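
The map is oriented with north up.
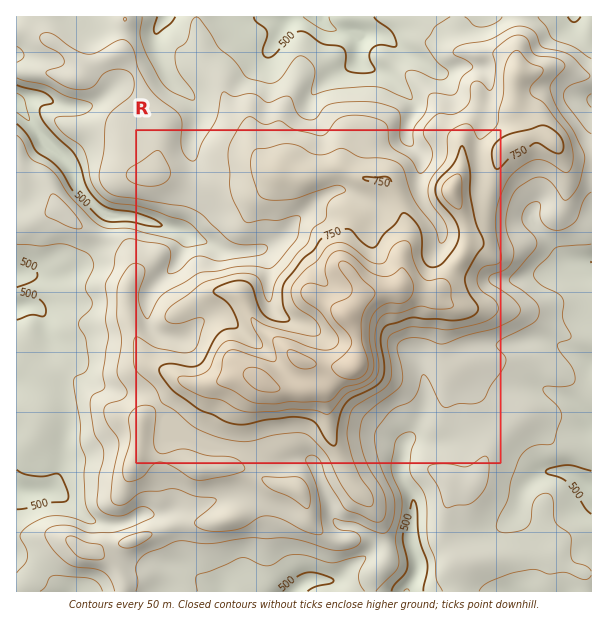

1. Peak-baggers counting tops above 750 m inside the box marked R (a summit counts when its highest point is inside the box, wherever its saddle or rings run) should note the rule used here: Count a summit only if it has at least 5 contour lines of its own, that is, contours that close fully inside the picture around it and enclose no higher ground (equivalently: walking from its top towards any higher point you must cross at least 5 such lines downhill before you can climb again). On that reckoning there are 1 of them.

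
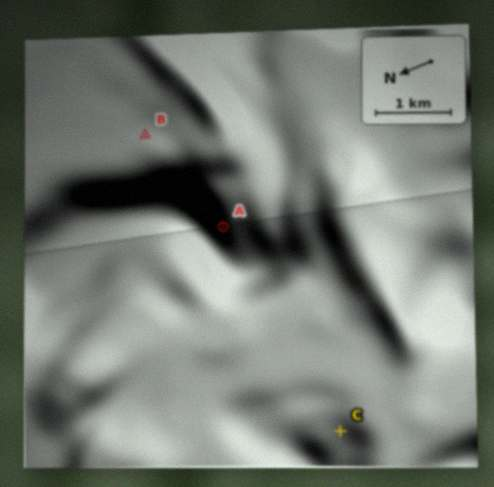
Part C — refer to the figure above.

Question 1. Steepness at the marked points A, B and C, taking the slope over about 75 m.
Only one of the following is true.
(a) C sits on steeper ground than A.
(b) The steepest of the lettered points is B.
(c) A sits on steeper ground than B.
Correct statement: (c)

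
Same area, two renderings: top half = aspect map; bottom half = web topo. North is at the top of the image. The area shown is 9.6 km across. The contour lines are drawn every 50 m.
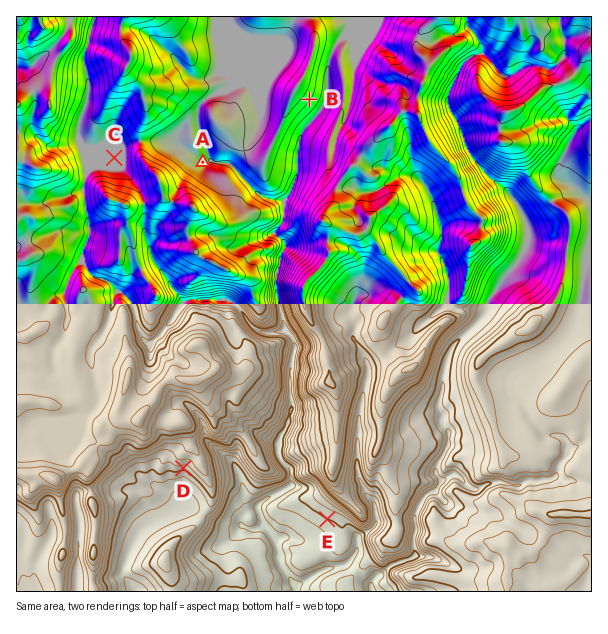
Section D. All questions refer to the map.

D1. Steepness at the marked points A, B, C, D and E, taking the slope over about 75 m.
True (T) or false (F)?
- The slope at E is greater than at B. F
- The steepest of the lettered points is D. T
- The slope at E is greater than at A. T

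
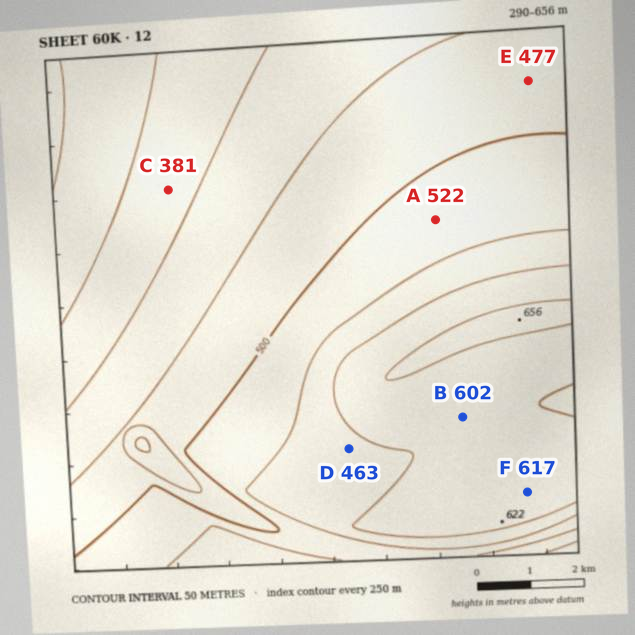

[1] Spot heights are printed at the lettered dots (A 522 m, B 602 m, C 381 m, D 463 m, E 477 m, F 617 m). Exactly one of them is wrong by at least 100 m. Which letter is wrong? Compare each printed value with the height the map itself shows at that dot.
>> D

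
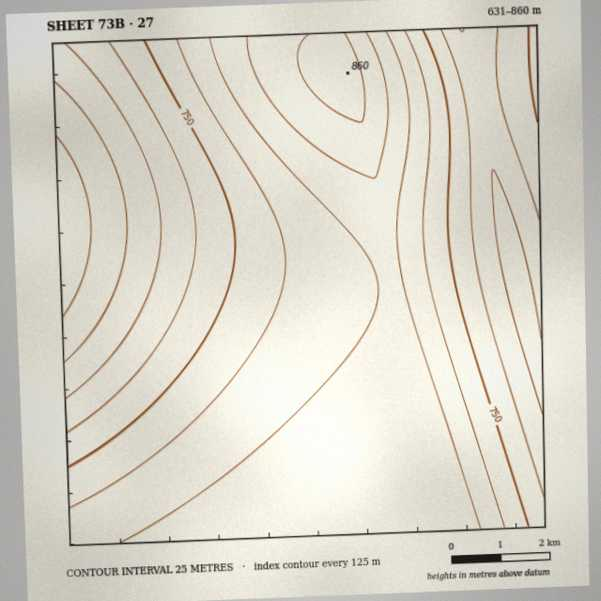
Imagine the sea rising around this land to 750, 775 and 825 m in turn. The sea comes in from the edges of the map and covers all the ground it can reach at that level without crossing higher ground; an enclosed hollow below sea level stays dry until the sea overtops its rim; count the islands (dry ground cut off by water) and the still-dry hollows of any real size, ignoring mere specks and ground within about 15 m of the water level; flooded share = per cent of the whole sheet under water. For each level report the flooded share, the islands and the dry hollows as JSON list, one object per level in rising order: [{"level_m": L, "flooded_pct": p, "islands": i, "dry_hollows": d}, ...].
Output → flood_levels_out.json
[{"level_m": 750, "flooded_pct": 38, "islands": 0, "dry_hollows": 0}, {"level_m": 775, "flooded_pct": 51, "islands": 0, "dry_hollows": 0}, {"level_m": 825, "flooded_pct": 94, "islands": 0, "dry_hollows": 0}]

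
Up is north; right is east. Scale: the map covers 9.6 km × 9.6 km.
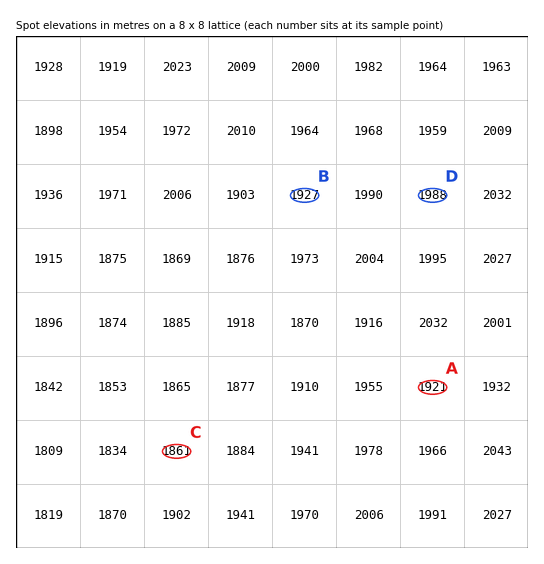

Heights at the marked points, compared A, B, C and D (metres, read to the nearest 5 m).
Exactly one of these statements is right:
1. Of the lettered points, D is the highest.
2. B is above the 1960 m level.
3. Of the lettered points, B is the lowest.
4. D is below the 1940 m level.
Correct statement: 1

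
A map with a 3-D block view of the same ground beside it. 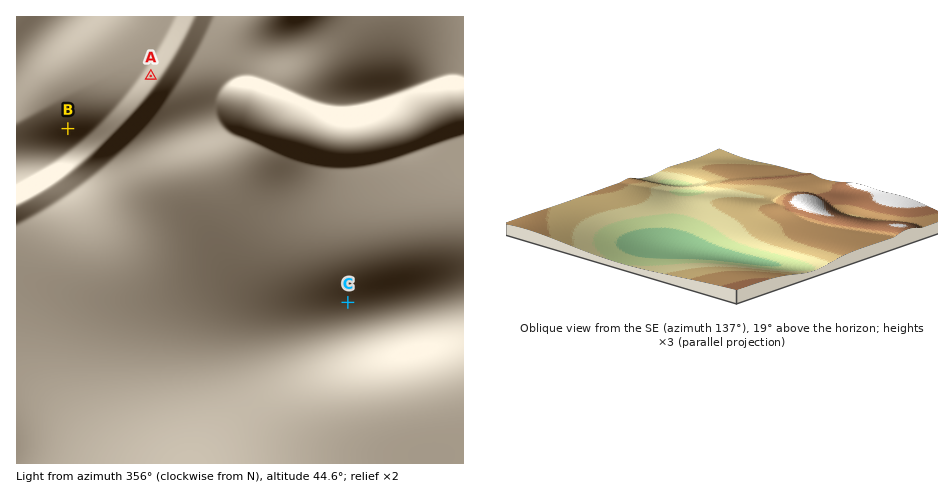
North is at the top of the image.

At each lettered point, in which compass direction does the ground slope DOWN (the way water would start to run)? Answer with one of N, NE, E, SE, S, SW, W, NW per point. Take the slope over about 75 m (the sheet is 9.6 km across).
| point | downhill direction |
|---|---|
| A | NW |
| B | S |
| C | S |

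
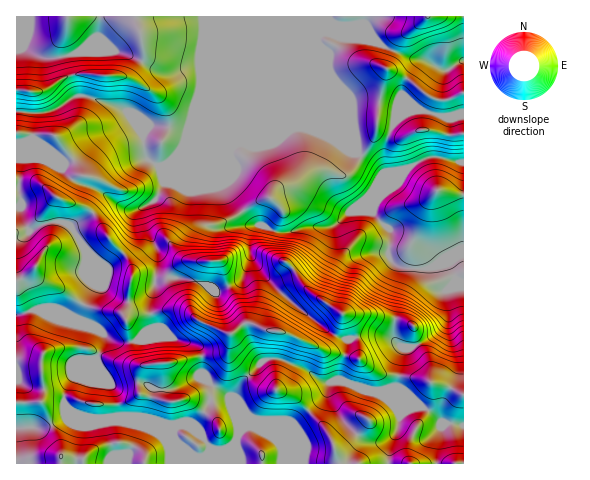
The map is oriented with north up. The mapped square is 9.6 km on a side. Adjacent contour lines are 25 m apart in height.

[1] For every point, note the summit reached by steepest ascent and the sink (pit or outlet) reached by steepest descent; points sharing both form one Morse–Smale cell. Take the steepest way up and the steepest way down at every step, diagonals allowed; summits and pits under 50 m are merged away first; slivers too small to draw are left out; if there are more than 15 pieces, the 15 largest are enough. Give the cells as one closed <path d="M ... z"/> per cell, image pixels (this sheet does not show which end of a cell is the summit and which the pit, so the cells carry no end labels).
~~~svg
<path d="M82 95l-12 4-8 7-13 6-33 0 0 125 8-1 12-9 18-6 15 4 8 10 9 17-1 13 8 18 0 4-15 31-11-1 27 11 14 10 11 5 35-5 20 0 20 6 6 5 3 26 11 12 15 11-7-3-9 3-10 16-9 10-6-2-22 2-28-8-17 1 25 10 14 8 9 13 0 16 112-1 1-14-4-7-8-7-19-8-5 0-8 5-4-15 0-19 7-15 26-24 13 0 21 8 24 15 18-1 22 9 19 5 29 13 10-1 4 2 18 15-4 4-5 35 28 0-1-208-8 1-24 12-25 1 0 11-7 18-5 25 1 19-4-4-8-2-21 0-11 3-14-2-46-35-24-24 7 2 18-11 17-16 16-25 10-3 16-14 25-9 6-8 18-13 5-11-21 4-36-30-43-16-10 0-5 4-107 0-14-5-19-1-7 8-18-24z"/><path d="M321 16l-304 0-1 95 29 2 11-4 19-13 7-1 43 15 18 24 7-8 19 1 14 5 107 0 5-4 10 0 41 15 11 9-1-18-38-89 0-7 4-6z"/><path d="M280 359l-13 0-4 2-22 22-7 15 0 19 4 15 8-5 5 0 22 10 9 12-1 15 155-1 5-35 4-4-14-12-8-5-10 1-29-13-19-5-22-9-18 1-17-11z"/><path d="M330 34l-8 0-4 4 0 7 38 89 2 19 3 3 14 8 9 10 22-4 22-13 12 0 24 5-1-102-18 11-19-11-19-3-43-20-23 0z"/><path d="M38 310l-22 5 0 148 152 1 1-16-5-9-11-9-33-14-14 2-21-1-14-5-6-7-1-9 4-13 23-23 5-2 8-14 1-9-11-7-34-14-18-2z"/><path d="M376 202l-25 9-16 14-10 3-16 25-11 11-14 11-15 5 35 32 25 20 14 7 8 0 11-3 21 0 12 5-1-18 13-53-12-6-7-9 4-20-2-5-17-17z"/><path d="M230 154l-14 8-50 20-9 15-15 12 4 16 11 24 1 21 3 4 7 3 24 3 15 6 6 4 7 0 14-6 10-7 7-18 0-25 5-9-9-8-22-31 8-21z"/><path d="M105 336l-9 25 19 30 4 25 19 0 28 8 10 0 5-2 13 2 9-10 10-16 7-3 8 1-14-9-11-12-1-22-8-9-20-6-20 0-35 5z"/><path d="M440 157l-12 0-19 11-10 14-19 14-7 12 1 7 16 15 2 7-4 18 4 7 7 5 26 2 39-14 0-91z"/><path d="M59 221l-18 4-15 10-10 3 1 77 21-5 4 2 18 0 17 6 16-31 0-4-8-18 1-13-2-6-13-19z"/><path d="M463 16l-141 0-2 18 10 0 11 3 23 0 28 14 22 8 12 1 15 10 6 1 17-11z"/><path d="M96 359l-5 1-20 19-6 12-1 12 7 9 14 5 21 1 12-2-3-25z"/>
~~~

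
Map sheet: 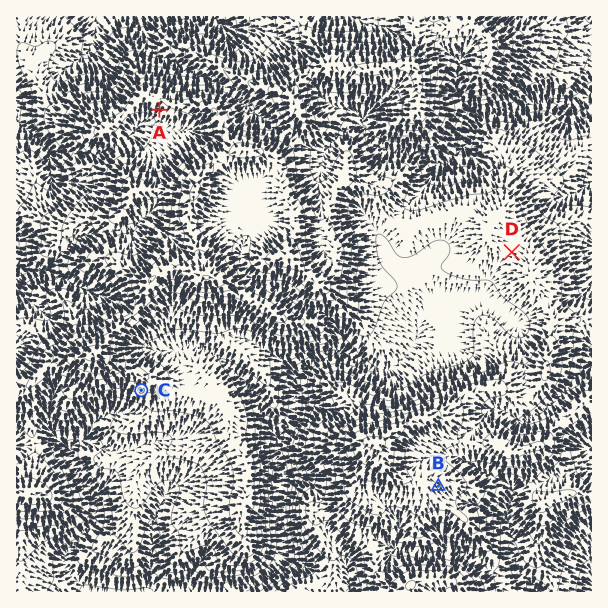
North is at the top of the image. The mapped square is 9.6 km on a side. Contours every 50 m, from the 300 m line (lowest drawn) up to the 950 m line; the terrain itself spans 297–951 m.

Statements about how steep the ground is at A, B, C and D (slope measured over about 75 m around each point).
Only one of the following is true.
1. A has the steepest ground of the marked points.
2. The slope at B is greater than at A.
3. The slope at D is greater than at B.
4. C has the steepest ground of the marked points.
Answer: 4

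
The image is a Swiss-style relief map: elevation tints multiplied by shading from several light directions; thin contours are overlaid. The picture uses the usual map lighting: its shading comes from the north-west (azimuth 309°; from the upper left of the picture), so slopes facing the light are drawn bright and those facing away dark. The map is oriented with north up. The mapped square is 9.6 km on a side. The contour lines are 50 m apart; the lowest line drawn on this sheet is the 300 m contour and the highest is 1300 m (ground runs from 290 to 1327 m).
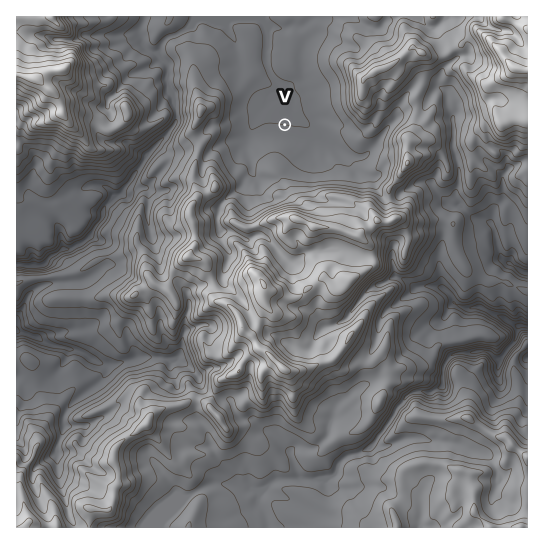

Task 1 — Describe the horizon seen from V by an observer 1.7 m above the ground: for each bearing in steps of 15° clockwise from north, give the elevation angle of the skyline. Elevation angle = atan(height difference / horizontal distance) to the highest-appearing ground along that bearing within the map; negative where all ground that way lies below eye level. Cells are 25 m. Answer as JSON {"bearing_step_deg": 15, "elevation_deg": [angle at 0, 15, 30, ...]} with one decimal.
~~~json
{"bearing_step_deg": 15, "elevation_deg": [0.9, 0.7, 2.9, 7.7, 13.5, 12.2, 6.8, 9.1, 6.3, 10.4, 11.9, 14.8, 15.6, 10.5, 8.5, 9.5, 7.3, 6.1, 7.5, 8.8, 3.5, 1.7, 0.7, 0.1]}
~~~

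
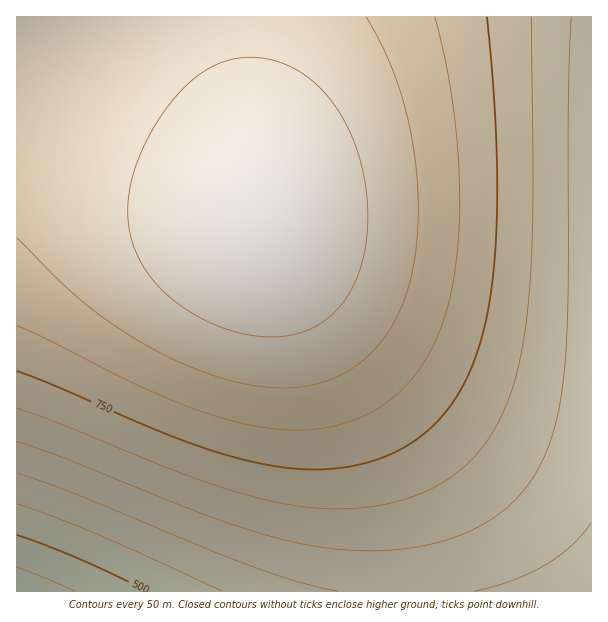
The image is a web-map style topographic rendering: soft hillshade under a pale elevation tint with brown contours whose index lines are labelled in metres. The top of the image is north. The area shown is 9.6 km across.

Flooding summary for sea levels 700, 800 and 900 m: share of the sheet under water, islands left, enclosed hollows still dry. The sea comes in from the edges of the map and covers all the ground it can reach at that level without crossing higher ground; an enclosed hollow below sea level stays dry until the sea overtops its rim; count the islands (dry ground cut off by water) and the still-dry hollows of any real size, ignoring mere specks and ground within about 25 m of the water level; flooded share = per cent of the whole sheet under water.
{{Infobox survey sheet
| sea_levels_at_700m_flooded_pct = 30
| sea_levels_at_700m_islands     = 0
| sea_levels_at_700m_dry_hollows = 0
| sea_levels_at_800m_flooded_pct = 51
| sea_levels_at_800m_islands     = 0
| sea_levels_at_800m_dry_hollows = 0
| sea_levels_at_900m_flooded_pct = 84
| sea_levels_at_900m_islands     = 1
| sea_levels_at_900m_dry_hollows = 0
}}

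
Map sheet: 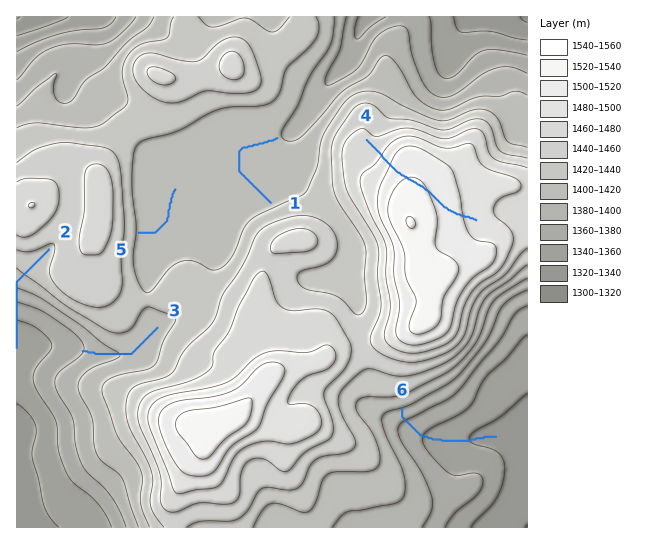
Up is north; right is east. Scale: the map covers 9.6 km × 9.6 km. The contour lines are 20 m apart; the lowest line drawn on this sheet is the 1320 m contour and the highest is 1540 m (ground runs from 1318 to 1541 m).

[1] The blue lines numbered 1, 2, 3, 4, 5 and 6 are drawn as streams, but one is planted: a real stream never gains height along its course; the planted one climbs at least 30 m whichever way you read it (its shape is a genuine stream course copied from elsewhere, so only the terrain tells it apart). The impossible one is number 4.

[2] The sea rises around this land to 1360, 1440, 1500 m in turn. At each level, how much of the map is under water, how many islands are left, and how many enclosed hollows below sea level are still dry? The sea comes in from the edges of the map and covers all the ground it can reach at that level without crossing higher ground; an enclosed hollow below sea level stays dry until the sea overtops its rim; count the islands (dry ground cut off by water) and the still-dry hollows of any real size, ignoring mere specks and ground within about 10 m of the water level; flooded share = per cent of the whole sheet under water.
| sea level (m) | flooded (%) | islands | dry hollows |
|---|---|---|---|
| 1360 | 10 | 0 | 0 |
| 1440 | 61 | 1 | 0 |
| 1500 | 92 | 2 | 0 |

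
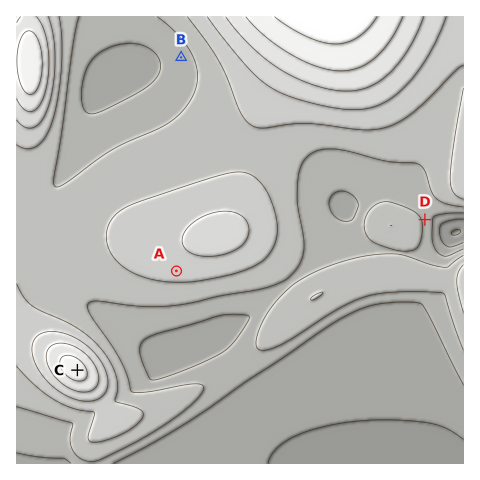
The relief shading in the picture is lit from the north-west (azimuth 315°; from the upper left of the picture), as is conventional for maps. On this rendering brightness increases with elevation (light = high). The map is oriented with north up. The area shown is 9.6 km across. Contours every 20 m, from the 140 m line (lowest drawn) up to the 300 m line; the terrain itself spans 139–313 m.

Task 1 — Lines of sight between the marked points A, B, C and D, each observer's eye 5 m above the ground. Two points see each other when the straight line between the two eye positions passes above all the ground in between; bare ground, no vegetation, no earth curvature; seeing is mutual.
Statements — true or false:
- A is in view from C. true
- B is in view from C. true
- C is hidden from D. true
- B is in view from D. false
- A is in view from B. false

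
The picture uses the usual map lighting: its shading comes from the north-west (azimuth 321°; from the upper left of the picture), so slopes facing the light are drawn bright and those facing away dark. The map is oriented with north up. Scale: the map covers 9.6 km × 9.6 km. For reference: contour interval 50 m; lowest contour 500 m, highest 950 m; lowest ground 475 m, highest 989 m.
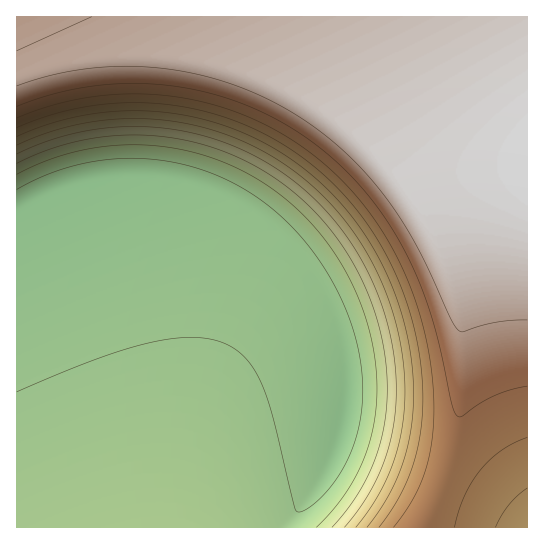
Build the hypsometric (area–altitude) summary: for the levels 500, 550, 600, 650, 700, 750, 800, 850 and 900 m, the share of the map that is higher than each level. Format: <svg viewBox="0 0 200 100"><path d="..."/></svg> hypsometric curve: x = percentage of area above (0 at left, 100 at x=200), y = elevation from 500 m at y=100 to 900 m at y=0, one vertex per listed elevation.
<svg viewBox="0 0 200 100"><path d="M149 100l-42-12-5-13-5-13-4-12-4-12-6-13-8-13-11-12"/></svg>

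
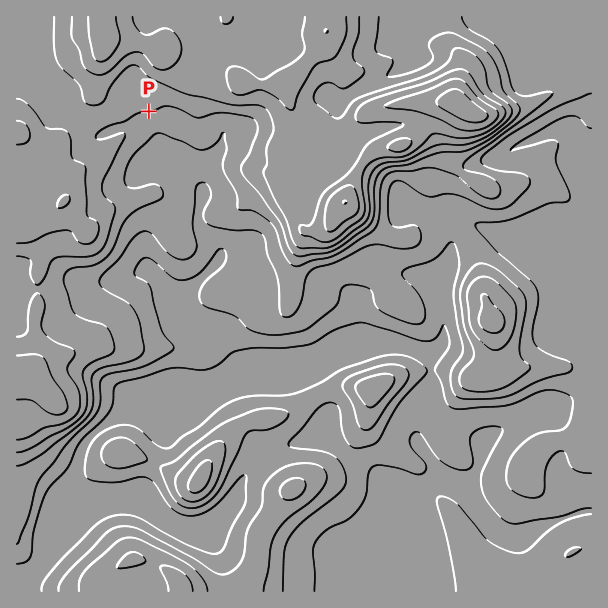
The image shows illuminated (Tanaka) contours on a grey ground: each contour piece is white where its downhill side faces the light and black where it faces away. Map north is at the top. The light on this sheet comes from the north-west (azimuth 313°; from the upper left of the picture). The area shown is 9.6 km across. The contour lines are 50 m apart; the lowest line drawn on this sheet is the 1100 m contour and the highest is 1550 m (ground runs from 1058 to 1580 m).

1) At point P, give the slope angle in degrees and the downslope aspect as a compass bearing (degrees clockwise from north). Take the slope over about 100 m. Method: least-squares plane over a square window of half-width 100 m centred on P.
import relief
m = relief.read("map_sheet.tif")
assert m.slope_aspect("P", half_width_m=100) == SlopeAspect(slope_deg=6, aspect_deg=171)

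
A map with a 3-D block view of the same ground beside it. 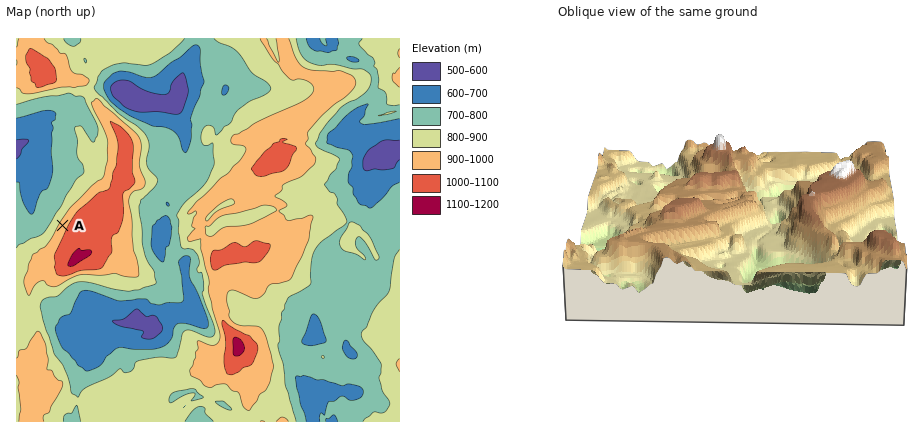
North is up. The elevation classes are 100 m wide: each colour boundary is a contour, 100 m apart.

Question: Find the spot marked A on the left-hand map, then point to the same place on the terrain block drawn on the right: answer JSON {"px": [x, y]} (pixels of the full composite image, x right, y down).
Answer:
{"px": [858, 196]}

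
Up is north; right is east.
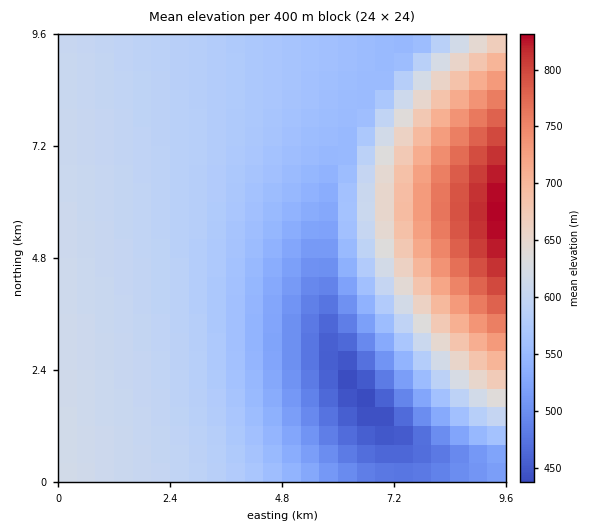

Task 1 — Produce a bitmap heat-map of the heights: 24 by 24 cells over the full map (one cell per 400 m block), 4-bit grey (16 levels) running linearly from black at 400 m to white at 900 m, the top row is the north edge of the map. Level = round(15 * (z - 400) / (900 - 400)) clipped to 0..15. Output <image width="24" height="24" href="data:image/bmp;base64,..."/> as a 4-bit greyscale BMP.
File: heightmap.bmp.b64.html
<image width="24" height="24" href="data:image/bmp;base64,Qk2WAQAAAAAAAHYAAAAoAAAAGAAAABgAAAABAAQAAAAAACABAAATCwAAEwsAABAAAAAAAAAAAAAAABEREQAiIiIAMzMzAERERABVVVUAZmZmAHd3dwCIiIgAmZmZAKqqqgC7u7sAzMzMAN3d3QDu7u4A////AHZmZmZlVUQzMiIzM3ZmZmZlVUMyIiIjNHZmZmZVVEMyISI0RWZmZmZVVEMiESNFZmZmZmZVVDMhEjRWd2ZmZmZVRDIhIkVniGZmZmZVRDIhI0V4iWZmZmVVRDIiNFZ4mmZmZmVVRDIjRWeJq2ZmZmVVRDMjRXiau2ZmZmVVRDM0VnirvGZmZmVVREM0V4mrzGZmZmVVVEM1Z4m7zWZmZmVVVERFZ5q8zWZmZmVVVURFaJq8zWZmZmZVVURFaJq8zWZmZmZVVVRFZ5q8zWZmZmZVVVVFZ4mrzGZmZmZVVVVUV4mrvGZmZmZVVVVVVniau2ZmZmZVVVVVVWiZq2ZmZmZVVVVVVVeJmmZmZmVVVVVVVVZ4iWZmZmVVVVVVVUVneA=="/>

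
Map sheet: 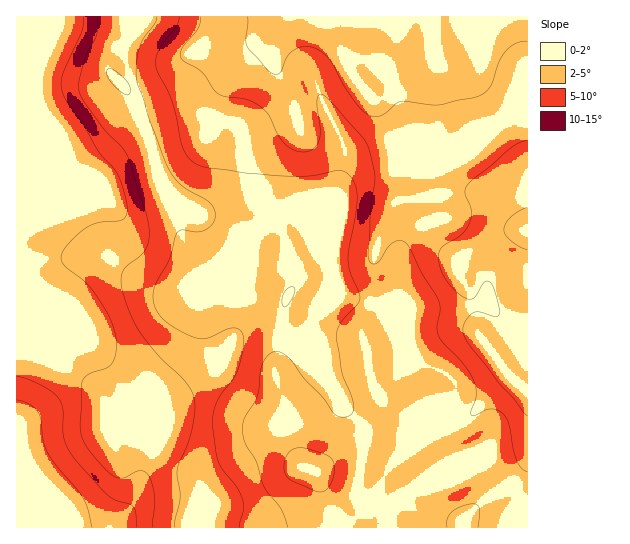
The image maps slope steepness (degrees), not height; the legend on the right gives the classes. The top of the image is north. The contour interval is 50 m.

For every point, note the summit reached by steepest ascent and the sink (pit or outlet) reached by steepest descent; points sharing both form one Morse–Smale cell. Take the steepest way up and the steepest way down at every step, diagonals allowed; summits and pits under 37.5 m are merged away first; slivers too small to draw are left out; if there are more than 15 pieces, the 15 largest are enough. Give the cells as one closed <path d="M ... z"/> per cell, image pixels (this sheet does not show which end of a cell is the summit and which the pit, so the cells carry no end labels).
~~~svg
<path d="M527 85l-7 5-21 31-30 12-30 18-28 10-8 8-44 7-8 4-13 15-52 21-3-1 46-19 8-6 7-25 0-18-13-30-6-6-11 0-39 9-24 12-6 6 0 6-5-15-11-8-30-6-22 1-26 8-21 12-11 8-18 20-8 4-16-5-14-11-9 1-37 15-1 359 87 1 12-5 13-13 8-13 8-28 17-30 7-26 7-14 12-11 30-19 8-11 10-19 6-4 17-3 19 4 14 0 10-4 14-17 0 15 6 20 3 23 19 32 14 16 7 13-1 23-7 30 4 11 21 18 9 12 137 0z"/><path d="M527 16l-382 0-13 21-12 12 16 41 1 16-46 35-10 4-22 2-38 16-5 4 3 1 35-15 9-1 14 11 16 5 8-4 18-20 11-8 21-12 26-8 22-1 30 6 11 8 5 15 0-6 6-6 24-12 39-9 11 0 6 6 13 30 0 18-7 25-8 6-46 19 3 1 52-21 13-15 8-4 44-7 8-8 28-10 30-18 30-12 21-31 8-5z"/><path d="M314 317l-13 15-10 4-14 0-19-4-17 3-6 4-10 19-8 11-30 19-12 11-7 14-7 26-17 30-11 33-18 21-10 5 284-1-4-6-28-27-1-7 7-30 1-23-7-13-14-16-19-32-3-23-6-20z"/><path d="M143 16l-127 1 1 148 46-20 18 0 10-4 46-35-1-16-16-41 20-23 4-7z"/>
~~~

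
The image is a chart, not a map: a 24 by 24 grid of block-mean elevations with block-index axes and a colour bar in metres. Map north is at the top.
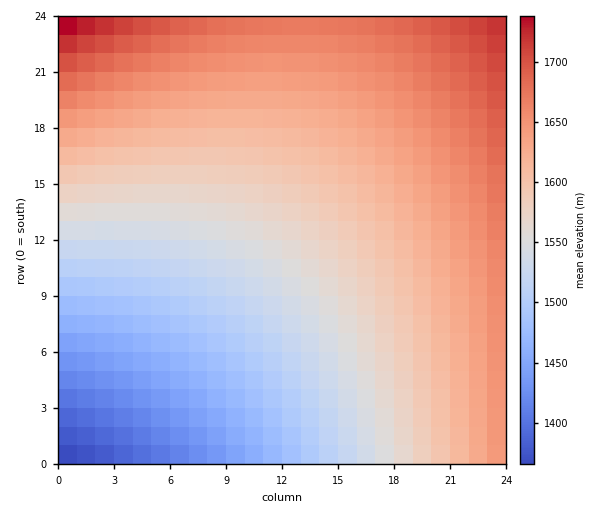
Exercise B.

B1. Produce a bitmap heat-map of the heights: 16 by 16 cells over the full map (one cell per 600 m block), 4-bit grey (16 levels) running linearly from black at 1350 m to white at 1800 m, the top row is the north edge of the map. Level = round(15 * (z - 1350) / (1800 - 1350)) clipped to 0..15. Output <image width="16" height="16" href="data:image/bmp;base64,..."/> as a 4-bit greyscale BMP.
<image width="16" height="16" href="data:image/bmp;base64,Qk32AAAAAAAAAHYAAAAoAAAAEAAAABAAAAABAAQAAAAAAIAAAAATCwAAEwsAABAAAAAAAAAAAAAAABEREQAiIiIAMzMzAERERABVVVUAZmZmAHd3dwCIiIgAmZmZAKqqqgC7u7sAzMzMAN3d3QDu7u4A////ABESIzRVZ3iaEiIzRFZniJoiMzRFVmeImjMzRFVmd4maNERFVWZ3iZpERVVWZ3iJmlVVVmZ3eImqZmZmZ3eImap2Z3d3eIiZqnd3d3iIiZqriIiIiIiZmquZmYiJmZmqu6qZmZmZmqq7u6qqqqqqq7zLu6qqqqu7vNzLu7u7u7vM"/>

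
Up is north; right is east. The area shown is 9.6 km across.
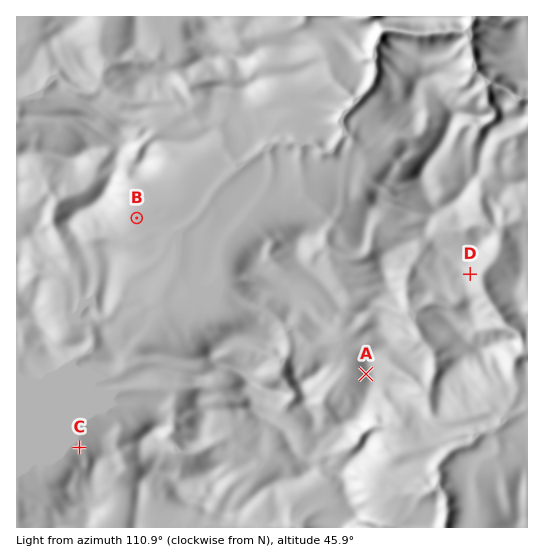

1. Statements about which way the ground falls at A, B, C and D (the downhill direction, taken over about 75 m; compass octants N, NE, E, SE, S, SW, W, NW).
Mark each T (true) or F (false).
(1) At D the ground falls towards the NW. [F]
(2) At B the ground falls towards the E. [T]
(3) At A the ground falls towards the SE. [F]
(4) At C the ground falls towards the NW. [T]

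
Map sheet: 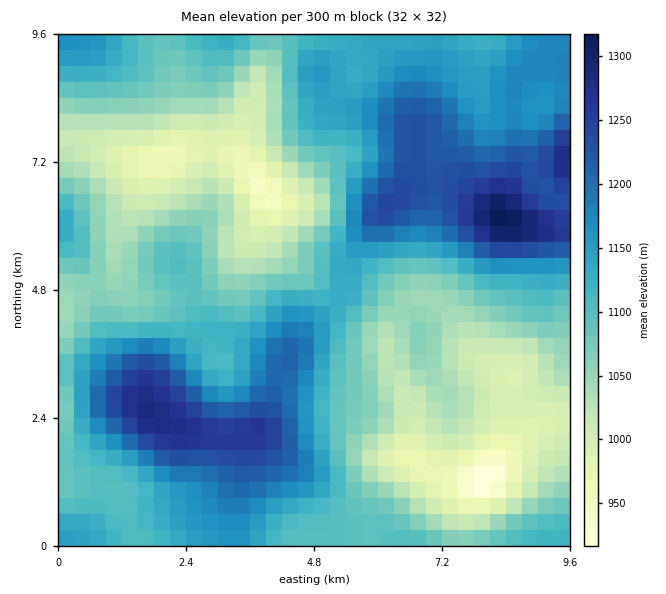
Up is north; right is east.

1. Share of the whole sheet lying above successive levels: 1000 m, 90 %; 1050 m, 72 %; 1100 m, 51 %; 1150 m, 30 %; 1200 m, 16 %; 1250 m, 5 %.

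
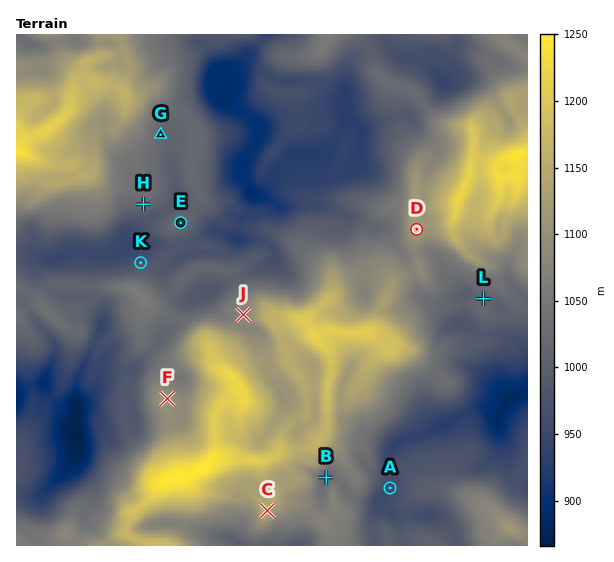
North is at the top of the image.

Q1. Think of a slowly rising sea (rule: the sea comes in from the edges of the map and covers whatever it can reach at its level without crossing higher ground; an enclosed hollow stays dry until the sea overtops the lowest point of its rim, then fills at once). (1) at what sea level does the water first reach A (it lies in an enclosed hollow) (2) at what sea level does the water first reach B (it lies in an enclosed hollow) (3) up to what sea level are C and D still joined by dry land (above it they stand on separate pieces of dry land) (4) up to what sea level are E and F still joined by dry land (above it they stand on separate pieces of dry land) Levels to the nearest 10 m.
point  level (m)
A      970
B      1040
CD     1070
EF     980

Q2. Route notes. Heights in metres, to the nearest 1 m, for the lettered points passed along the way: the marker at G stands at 1019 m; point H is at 1022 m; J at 1079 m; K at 975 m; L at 1015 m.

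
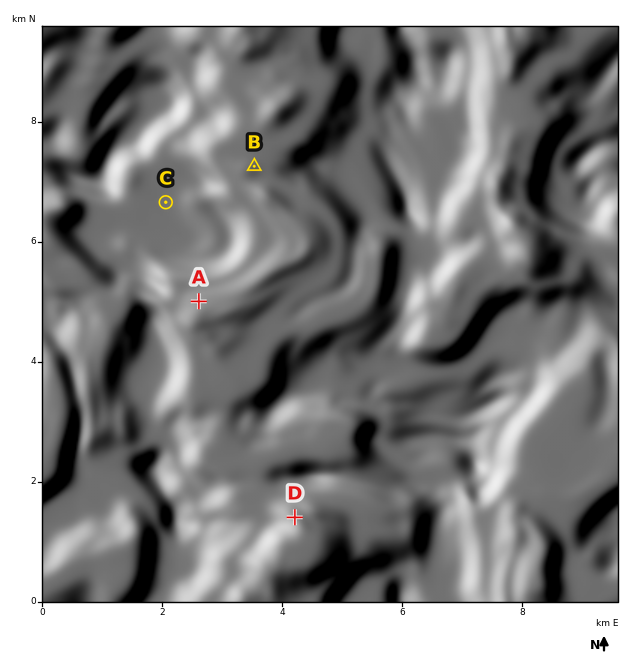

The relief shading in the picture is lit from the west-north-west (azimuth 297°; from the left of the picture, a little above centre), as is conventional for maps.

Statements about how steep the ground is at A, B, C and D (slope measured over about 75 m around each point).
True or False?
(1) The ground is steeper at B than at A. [False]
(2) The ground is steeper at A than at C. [True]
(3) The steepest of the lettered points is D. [True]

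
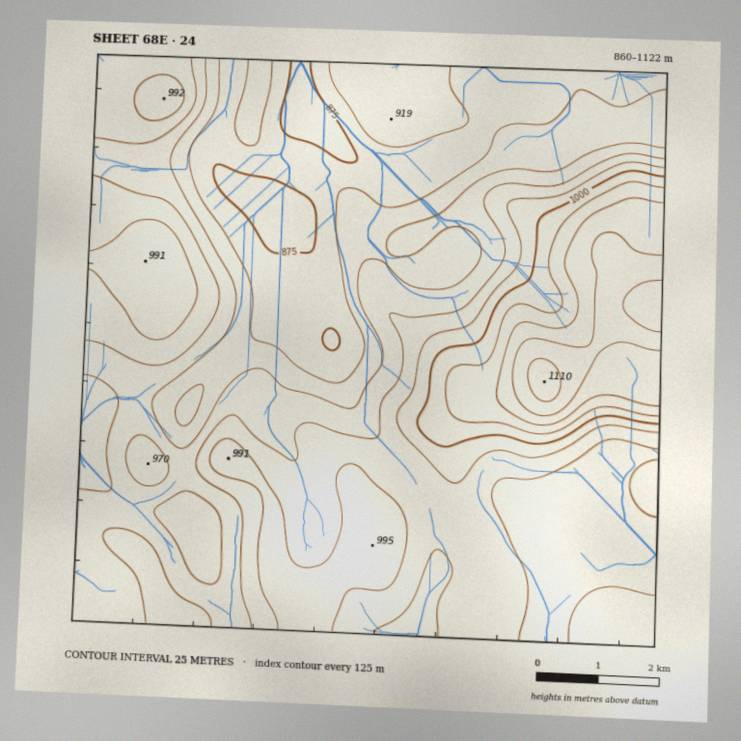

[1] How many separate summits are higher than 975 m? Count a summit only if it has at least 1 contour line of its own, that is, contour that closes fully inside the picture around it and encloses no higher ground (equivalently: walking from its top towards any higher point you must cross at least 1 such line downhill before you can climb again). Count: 2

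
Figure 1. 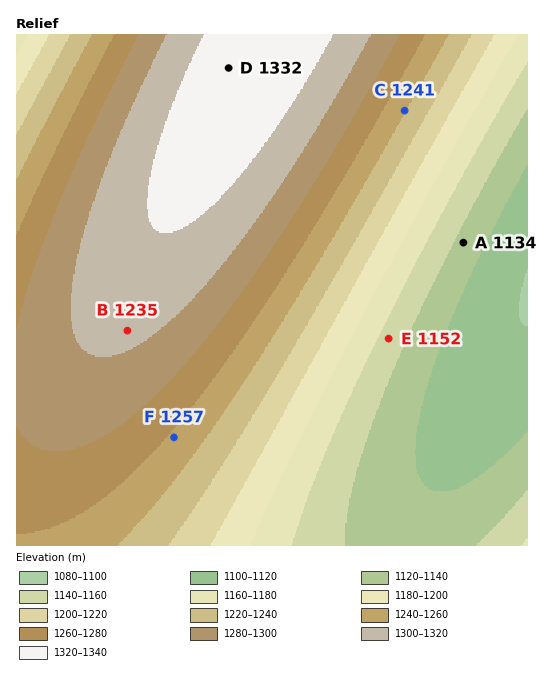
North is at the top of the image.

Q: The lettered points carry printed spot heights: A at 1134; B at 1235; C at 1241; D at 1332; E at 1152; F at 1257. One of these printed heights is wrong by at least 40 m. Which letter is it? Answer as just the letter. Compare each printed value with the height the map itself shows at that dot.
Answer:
B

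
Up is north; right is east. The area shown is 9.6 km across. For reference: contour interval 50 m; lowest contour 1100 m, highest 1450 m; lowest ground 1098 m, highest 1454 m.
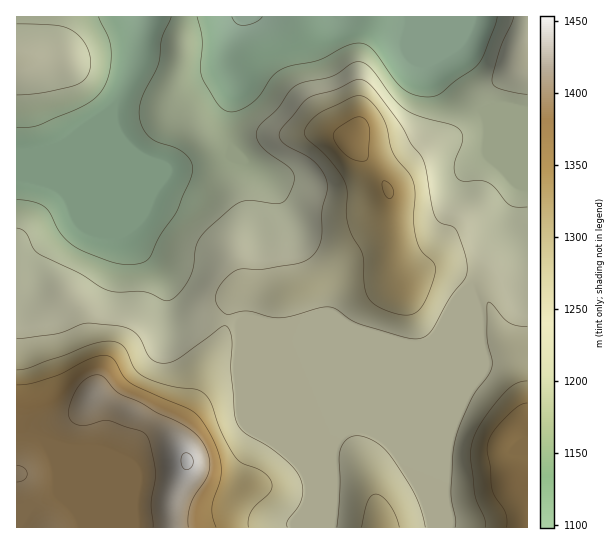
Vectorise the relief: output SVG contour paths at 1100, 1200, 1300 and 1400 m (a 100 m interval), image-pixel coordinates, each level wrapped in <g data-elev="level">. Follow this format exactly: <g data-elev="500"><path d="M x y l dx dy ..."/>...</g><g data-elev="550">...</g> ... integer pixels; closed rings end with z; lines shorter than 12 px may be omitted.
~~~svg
<g data-elev="1100"><path d="M262 17l-7 5-12 3-7-2-4-6"/></g><g data-elev="1200"><path d="M527 207l-10 0-7-2-16-18-8-5-8-2-13 1-7-2-3-5-1-7 1-8 8-18 0-6-3-5-9-5-30-8-15-7-13-13-23-30-7-4-5-1-7 2-20 13-26 5-10 4-6 6-12 18-17 15-4 9 3 9 8 9 22 15 5 7 0 8-5 13-4 6-6 2-28-3-10 2-8 5-22 18-9 10-5 8-4 24-4 12-8 12-10 9-6 0-20-8-28 0-14-4-24-15-41-20-5-6-7-14-4-3-5-2"/><path d="M17 95l26-2 34-8 10-8 4-14-2-10-4-10-7-8-8-6-15-4-38-1"/><path d="M514 17l-14 32-7 25-1 8 2 4 5 3 28 5"/></g><g data-elev="1300"><path d="M248 527l0-8 2-6 5-7 15-14 2-5-1-5-8-10-21-9-7-6-14-26-10-29-9-10-7-3-29-4-23-9-9-8-10-21-5-4-6-2-10 1-10 2-63 24-13 2"/><path d="M399 527l-3-12-6-10-8-8-7-3-4 2-4 6-5 25"/><path d="M527 381l-13 4-12 10-20 27-10 20-1 16 3 35 3 9 7 16 1 9"/><path d="M397 314l14 1 10-7 10-22 4-12 0-7-2-6-12-11-5-11-3-20 2-28-3-13-19-25-7-27-7-14-12-13-5-3-5 0-39 18-10 11-4 9 4 5 22 22 10 13 5 9 2 10 0 28 4 13 12 21 1 30 4 12 9 9z"/></g><g data-elev="1400"><path d="M188 527l0-12 3-12 15-24 3-9 0-13-6-14-8-9-12-9-26-12-18-11-21-9-16-17-5-1-6 1-9 6-7 9-6 16 0 11 5 5 8 3 21-5 7 0 31 10 5 4 4 9 5 27-4 32 2 24"/><path d="M17 482l8-3 2-5-2-6-8-3"/></g>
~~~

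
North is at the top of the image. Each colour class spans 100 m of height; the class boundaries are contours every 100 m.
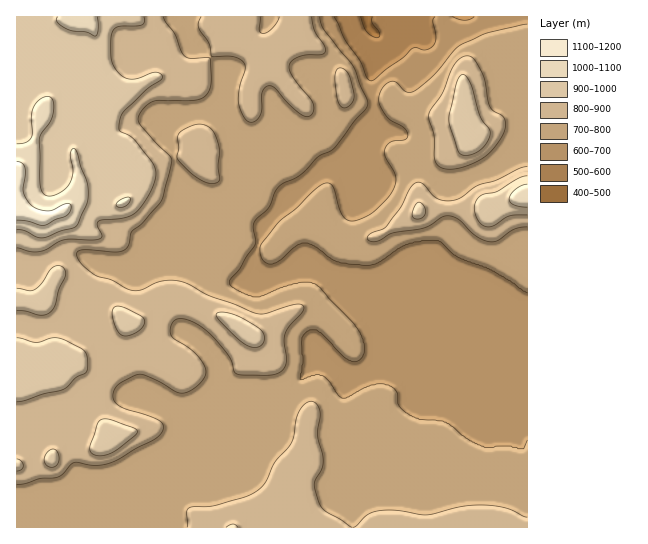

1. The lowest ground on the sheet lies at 490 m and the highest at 1160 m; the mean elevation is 790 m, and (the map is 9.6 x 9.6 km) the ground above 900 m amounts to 13.3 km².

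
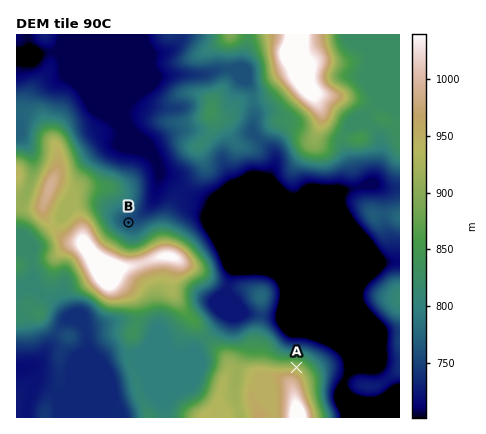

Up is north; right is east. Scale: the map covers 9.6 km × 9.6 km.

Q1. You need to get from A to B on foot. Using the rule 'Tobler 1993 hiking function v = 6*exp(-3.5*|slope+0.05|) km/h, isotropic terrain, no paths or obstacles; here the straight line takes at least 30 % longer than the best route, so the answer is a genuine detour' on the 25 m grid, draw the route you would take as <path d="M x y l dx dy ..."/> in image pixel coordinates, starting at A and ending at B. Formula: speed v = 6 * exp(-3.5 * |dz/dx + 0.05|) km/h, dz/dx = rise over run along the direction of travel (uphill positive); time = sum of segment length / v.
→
<path d="M296 368l-2-4-8-4-8-8-20-36-36-36-10-20-24-26-24-12-36 0"/>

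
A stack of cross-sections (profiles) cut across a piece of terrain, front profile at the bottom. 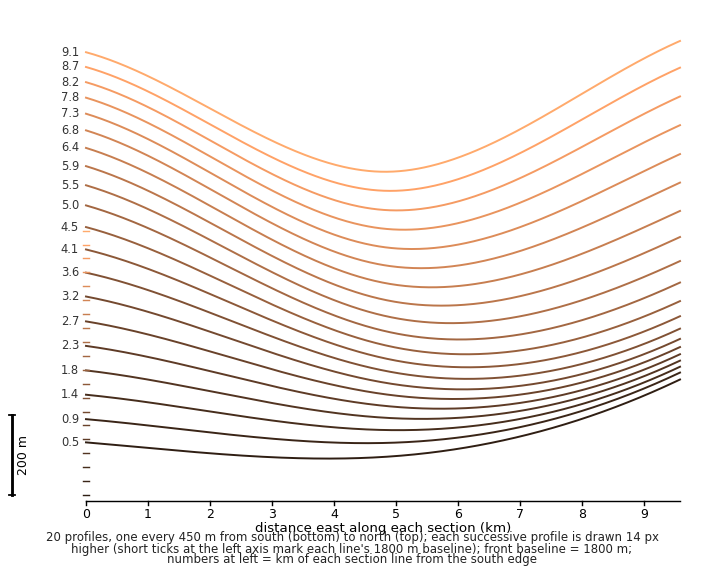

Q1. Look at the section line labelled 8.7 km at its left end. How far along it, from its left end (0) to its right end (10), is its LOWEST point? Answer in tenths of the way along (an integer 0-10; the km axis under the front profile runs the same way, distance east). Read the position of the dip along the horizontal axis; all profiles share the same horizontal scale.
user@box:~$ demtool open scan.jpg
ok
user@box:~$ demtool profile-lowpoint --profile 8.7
5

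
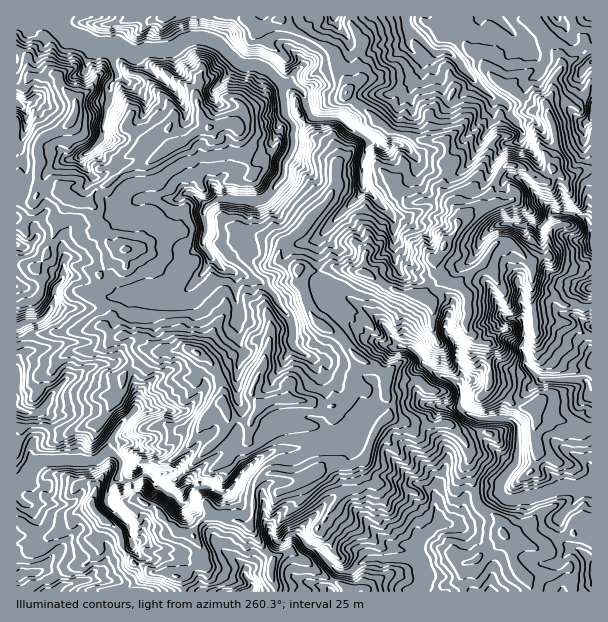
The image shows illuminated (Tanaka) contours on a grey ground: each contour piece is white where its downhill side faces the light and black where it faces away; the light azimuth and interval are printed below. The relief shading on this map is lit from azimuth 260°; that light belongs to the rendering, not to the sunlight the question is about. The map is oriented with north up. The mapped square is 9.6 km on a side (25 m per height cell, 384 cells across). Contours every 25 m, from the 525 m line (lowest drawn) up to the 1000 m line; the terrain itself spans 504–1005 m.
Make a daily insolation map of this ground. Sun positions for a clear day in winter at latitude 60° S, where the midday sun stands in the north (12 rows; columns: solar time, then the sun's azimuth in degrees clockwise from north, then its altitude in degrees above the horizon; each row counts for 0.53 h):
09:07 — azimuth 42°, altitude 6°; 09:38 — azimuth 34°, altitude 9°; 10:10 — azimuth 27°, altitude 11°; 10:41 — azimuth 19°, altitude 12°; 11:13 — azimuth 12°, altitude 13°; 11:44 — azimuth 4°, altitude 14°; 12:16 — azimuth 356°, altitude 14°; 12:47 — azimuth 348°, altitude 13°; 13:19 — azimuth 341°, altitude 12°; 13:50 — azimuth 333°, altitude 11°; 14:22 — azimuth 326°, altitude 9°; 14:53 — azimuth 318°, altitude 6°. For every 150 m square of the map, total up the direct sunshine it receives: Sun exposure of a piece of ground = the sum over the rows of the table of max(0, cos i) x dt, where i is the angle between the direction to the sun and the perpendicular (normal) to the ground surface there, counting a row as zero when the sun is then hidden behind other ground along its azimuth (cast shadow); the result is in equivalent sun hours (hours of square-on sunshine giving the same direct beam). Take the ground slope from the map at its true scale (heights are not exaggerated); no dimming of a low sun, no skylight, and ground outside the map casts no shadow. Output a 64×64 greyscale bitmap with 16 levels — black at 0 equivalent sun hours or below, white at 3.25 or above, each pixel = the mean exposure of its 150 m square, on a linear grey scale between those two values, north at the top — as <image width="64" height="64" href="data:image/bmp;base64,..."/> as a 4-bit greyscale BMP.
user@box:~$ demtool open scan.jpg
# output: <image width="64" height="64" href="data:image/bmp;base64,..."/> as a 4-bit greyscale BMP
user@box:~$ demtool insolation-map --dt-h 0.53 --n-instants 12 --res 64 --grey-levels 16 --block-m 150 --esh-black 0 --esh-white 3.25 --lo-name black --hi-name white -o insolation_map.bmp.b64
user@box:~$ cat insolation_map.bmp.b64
<image width="64" height="64" href="data:image/bmp;base64,Qk12CAAAAAAAAHYAAAAoAAAAQAAAAEAAAAABAAQAAAAAAAAIAAATCwAAEwsAABAAAAAAAAAAAAAAABEREQAiIiIAMzMzAERERABVVVUAZmZmAHd3dwCIiIgAmZmZAKqqqgC7u7sAzMzMAN3d3QDu7u4A////ALYQFHq7pzAAAAAAAAAjJWVzEXhndUNGYyMhIiIlUzRYnLcgACRDEQACMgEzQxNHYwA8/rt0NFVWUyMjMlZDJFYAJlQhAjIRjKqWI0UwR1QhFpAFzMuXVCEjMzNFiImFVSABZ3cgNHuomGZndSADchJ3ADJGZ4dTQzZkM0ZkMmmFVTEmUzMymWVVVDhRAAHNalAEdAACJEMleZlSNDNWWFFmVBJTMxQ0YgARZQAABkFzAAMQAUIjRpiZiFM1Z4dRA0V3UjdRAyEUU1dgAAAlAAABIRATARM0e7l2ZWd3iaVnWZdlIiFGESM5/UAAJmIAABYzEjAAEiJFVEVniYZ5mFS7h2ZBGaEBA5/tlXmYUQEAAkI0AAAiEjISMkrs2kJLqad4iKZbIBEq9gRY7rdSIBEAIzAAAyESMhI1zsu96Ta6ZVZTGaRd2P9AALx3lmIxAQACEAASFBQiIkeXIAJb2Zt5iGdChF//gAAAAAA4UohSEAAAESR2dCIhFUQwAAE0VUVRRt74JRAAFhAAAAaCE1ZBEAADZjEBEjATIlggEAATJHvO3d9SQAAAMBQRAJuaqXZCEAETMCEBQhIRKLZAACUjIQAAE4JJiYIXAnMQB7iIq5d3U1UCEAAlMhMTVBJohEIQAAAAEEuXfENxJzEASIiIiHaFQTMAEAJGcRNEV4QAQUQQAAABITZUlFkzZEIBE0VmZmUiMAEgAncRUjRmEREgBFQQEQERAVRXJWNFRkIzNEVWZiEAJAAGlUdBJDEzM4douqdCAFunaplTQzQ0ZmZVQ0VnQBNUU2y4mFAUNERX27p3iagQGO/8zKU0aEEiIzM0RVaGaarP9hAAAANVaKowBGVERDAAIRAEuUaXYwAAA1REVVZ4lyEQAAACRUVXqlUQRURDUxABIkFaqHRrl3mpmXVFVVMgAAAzACWJdmZYU0AXeJl1IBMTMyeKmFe5eKqIZVZVdRJmEDgyI1ncuFNlMQF4dlUwA3Q0M2iJdXqYiIdmZlRER1EAAVVVMhI0QUd1IAJqy1EQFWUiaHqkTNqph2VDVzRkAAAAJEMwABI2NWZAAAAVYyAAEQSIa8h4vKhmUzm/oxAAAAAAARASMzUWiZUiIAAiJCISe6iGmVOHERM2zNnHAAAAAAATERMyQxARJneGIDiLyr/7qpU4Z1NCEkqnIAADJBABR2ERIjUxxkIiEQR2aLy9/+qIial0RCEDhzEQAAE1ACa5AQI0MiU3vcmYZYvNysurunZ4mIdEMnl0MhAAA0EjWJnHFGMhRAAFqqqriId4q8mZlWZFmEM6l1RDAAADMUhDQgAFZmUQEAFFVmeYeIiIiIiXZFilE2hlVCAAAAAxFWZAAgRlESSYMSERNndmZmd3d3hmq3M0dlVBAAAAJoQDVUAiETJZvph0KGd0RFVVVFh3iHmZIQNlVCEAAnqoUQOXIVMTRWZ3ETMYuFNCI0RVRJeamWM1VVVCAAFt/adDeGUUcSMxIgAyNjIjZjISNFVUSslDIAFDRTEkWHeEZTeLciUwFCASMnlyNJl1M0IzRVVJMBNYRZyqm92r24kyI0SoRTEWEEWJzIVRIzVCIjVWabMTVneWnLqrqHR7l3iiJWp0M3uYZmszl0IiRGiYdlVEY0VVVXdYmrcjuneGnLZFV6U37MqodwJGM0VFmrqXZVQ4dlVXrIIlmr2ryovufHIyb/+7qEEEVCNDZld5iHdmZ2RVaJqtuDJKzLy3i4jLYxABMRNLMmRiJUMjRnZ3dmZoZHm97tqacxSqzLlUd2iXQQAAABOZUBETQQA0VmZneZYU/9vO+5q3IVyrkxAFlouGMAAoEAABRiESV2dFVnd3uQAQAAN8yqtjJckhOIZoqsuodGIAAFJ3dVeJgiNEMiIAEwAAADnLmqU0chN5qWraeqqYgAEDUmd4mXbLUSIzQxFSEyIiFZqZhmUzNWiYus6ntpsgJBUydlfMzkKGEAEjM0EUVmITSaVVZkVIhoqHWtmoAAm0WmOGVHzZrGV1MAEjM0NFZkNoRGdUOLyXdlZkvI6azYh3yoVmQAKqmFV2IAEhIjRGQUiHmpQb7KpEiJh+m//5Wruqh2QxECvclleFEREBEkaURniJ3RMQMRAUanu2ndW7iKl7hBIiI0JXdmiTATEBNHpEWKvoEAADirpllddEmsZ3iGm7giV0dVmZdZpkMUVXiDXf/BAAF87bzuhpn/xKZXeJmbqqVUN6d7iXd2vKh2h4MXQAACWc3Mis3GeJsyMmlxWWmYh3pnuYuoqme9yXc1VHQgAAOsuqionMx5p2dmmENRFFM2VER9+ZfHWMQmu6ZWY1QwS92nmMyWvLdRJ3mGeUEQM2yjRL+2f3N4bP/e6DZReYZDMid6u6ZrkwFZz5iqZyAVv/wypUfmKLYl//y0AAAUapMSRGiZiqkxOHe6qYuIiGdkrIVDfUPriJeblRAAJyNYiIhmaJlpwxWap1mkNqisz/t9+G3Iz+77m3QQAAADdViJm9mJmZtDaZmal5lRRpz+/5iEQgEiJr/2EAAAJQAUaIeXe7dYlBJ4h4d2apUM+buqYxAAAAAANSAAAANhASWJhVdmhnEAR4d2d1RpmHvKimUwAAAAAAAAAAFDMxElirlYZmZmIjRnd3d1RXmGenmmUgAAACEAAAAAACMyE4mctGmXd1EVZmd2iDM3mmmmZmVWnNpjNjIQAAESWbZHeHanipiHVWZmZomDRWinR6"/>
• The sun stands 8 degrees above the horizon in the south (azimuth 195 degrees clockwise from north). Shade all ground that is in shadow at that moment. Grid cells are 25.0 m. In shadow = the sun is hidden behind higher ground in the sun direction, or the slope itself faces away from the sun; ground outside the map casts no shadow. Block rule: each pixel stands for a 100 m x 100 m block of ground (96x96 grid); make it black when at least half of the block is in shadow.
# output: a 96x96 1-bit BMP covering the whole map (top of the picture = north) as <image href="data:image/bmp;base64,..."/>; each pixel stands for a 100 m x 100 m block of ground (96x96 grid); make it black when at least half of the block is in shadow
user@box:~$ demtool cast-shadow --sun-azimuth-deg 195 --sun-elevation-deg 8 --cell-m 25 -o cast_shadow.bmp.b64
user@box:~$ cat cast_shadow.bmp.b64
<image width="96" height="96" href="data:image/bmp;base64,Qk2+BAAAAAAAAD4AAAAoAAAAYAAAAGAAAAABAAEAAAAAAIAEAAATCwAAEwsAAAIAAAAAAAAA////AAAAAACA/4AAAABwDAAAAAPgf8AAAh/D8AAAAAH8HwAABh4P+AAAAAB8AAPwABgf/gAAAsAAAAfwyAA//8AAAOAAAB/g4AD5/8AAAB4AADuA4Dnz/4AQAA4AAD8BwD/j8AB0AAwAADwBwH/AAAbwAAAAEDADgH+AAAfwAaAQAHAfgO8AIAPgAPAwAOA8AMBgQAHgOPDwA+B+BMAgwAAA/Hjzh8D+fAAAgAAB/g/3x4H8/AAAAAAD/8/AH+f/+IAAAAAH//dsD////AAAAJgH//9sB////BAAAfgDw/sAP//J3AAABzAD4DAA///wDwAABgAA8IAP///wB/8AAQAAPQAH//QAAf/gAgAAHAYH///EAPx4BEAAADwAf9/gAD44AIAHAHgAA/8wAAAAAQAOAGAAAZYAAAAAAAAcQAAAAMAAAAAAAAAZAAADwGQAAAAAAAA/4AD/+D/4AAAAAA//4AP//B/+AAAAAf//4A/8AB//DAAAAf/4gA8MAA+DHAAQAP/gDA8AAAAA+P/wADDgDgcABgAAeH/wASDsB+MAwAAAPHvwAQ/8B/8AYAAAHD/wAD/44/4ADcBwPD/wAH/g7+AAD8AAPx/wBn8BzAMAAcAAf7/wP/hACAAAAAAB/7/gf/AAGAAD8AAH/A+A/+AAOAAA+A3//A8B/+GB+ACAAAf//A8D/8ODwAD4AP///YYH/4MPwYH/AP///Zwf/AMP8QN/j3///Dw+HAFH+fwP/3//+Dx4cAAD8TgH4///+Dh44AABkQBCAb//+fgBAAADsR/gAAH/+/gAAAIAEB/gAAA/+/AAAfAcMf8B8AAP++AAB/g8cA8A4AAH/wAAD+DgYAAAAAAD+AAAf/HwAAAAMAAB8APn/+D4AAPwYAAD4IP//8A8AgfwAAAHwAP/n8QcB+PgAAADgAP/P8w+D/8QAHwDAAH8/7wPP/8AAf4DgBz///2H//kAAPwDAJ4///+D//MAAngHA94P//8B//8AAAAHH/4H//+A//4AAAAH//6D/x/gA/4AAAD///7h/wB4B/gAMAP+f/7h/nj/x5QAcAAcP/5g/Hn/zgAAPAABgH9w/Pv+3AgB3gABAD9w8Hf//AAD/4AAAB/B4D//e5gD+AAAAB+B5xR/hz4D/gAAAB8A70B//38B/gAAAA8Gf+D//38Af4AAACdP/8B///8AH8AAAGcH/8B///9AB8AAAD4H+Bx///9IBwAYAHz/wH+//79eDwgcAHz/w////7/fBwwY8Pz/h////3/fDw4Z+Xz/D////3/eH985+T3AP////3/8H58x8/2Af////v8QLz5z//+Af/////4Acn3z//+Qf///3/4A+n3v//sxD///H/4A+H/9//gBg//87/8x/x/8//CBm//5//8//7////DAv//5//8//////+AAf//5//s//////8YBP//w5/j//7///wwDH//AA7j//4//+AgPD/gAATn//4B/8AA/P/AAABj//AA/4AD+P+AAQPv/8AABgAO+/8AAwfN//4AAAcBc/4ADgeM="/>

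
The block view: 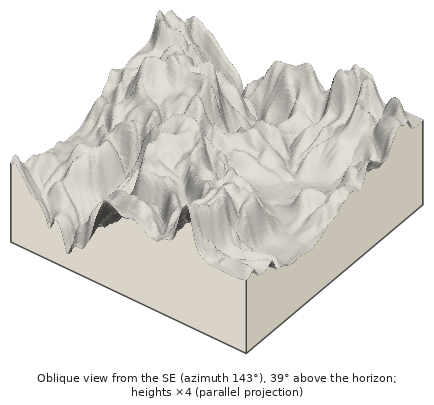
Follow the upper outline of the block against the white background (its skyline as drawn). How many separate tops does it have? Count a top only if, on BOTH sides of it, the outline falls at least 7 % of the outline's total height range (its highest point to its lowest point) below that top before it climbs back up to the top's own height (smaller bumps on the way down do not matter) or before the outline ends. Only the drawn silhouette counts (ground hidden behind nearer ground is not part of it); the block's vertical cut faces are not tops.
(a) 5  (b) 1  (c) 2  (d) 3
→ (d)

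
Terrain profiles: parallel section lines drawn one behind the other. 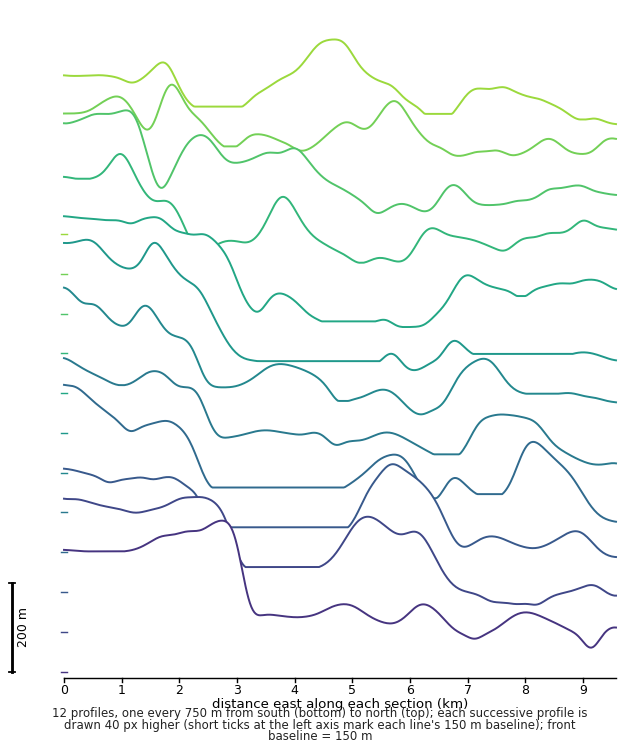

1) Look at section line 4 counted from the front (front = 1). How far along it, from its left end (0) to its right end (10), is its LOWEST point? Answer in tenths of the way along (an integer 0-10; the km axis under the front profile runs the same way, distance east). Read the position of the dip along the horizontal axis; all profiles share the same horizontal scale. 10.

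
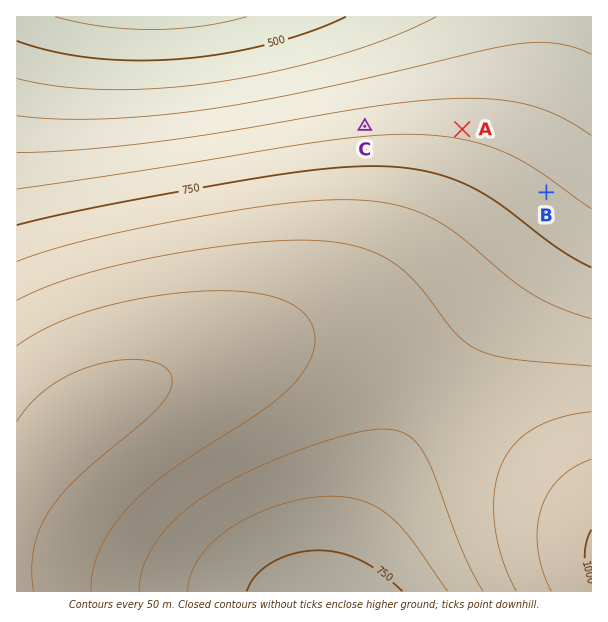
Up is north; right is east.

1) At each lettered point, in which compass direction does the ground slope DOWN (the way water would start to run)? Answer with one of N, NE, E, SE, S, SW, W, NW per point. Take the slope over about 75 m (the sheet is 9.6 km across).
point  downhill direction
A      N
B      NE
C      N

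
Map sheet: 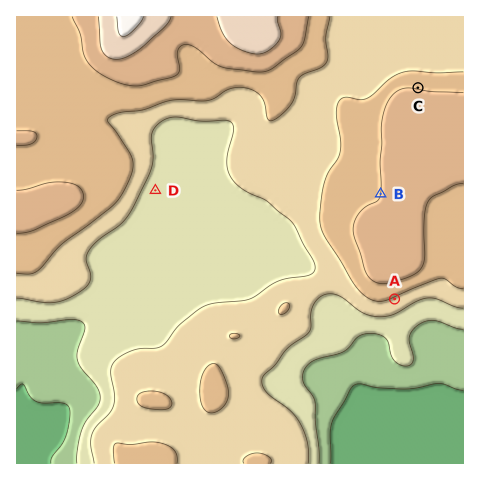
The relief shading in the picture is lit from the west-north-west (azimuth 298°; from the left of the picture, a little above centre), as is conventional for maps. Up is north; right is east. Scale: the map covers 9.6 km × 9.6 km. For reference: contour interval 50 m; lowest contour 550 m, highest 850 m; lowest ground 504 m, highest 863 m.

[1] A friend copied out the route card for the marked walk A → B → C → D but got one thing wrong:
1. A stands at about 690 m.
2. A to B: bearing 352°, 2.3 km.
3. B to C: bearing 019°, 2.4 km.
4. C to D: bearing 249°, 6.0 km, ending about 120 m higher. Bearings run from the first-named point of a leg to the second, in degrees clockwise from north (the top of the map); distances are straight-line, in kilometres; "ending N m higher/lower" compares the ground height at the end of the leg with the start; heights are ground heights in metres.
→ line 4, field sense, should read lower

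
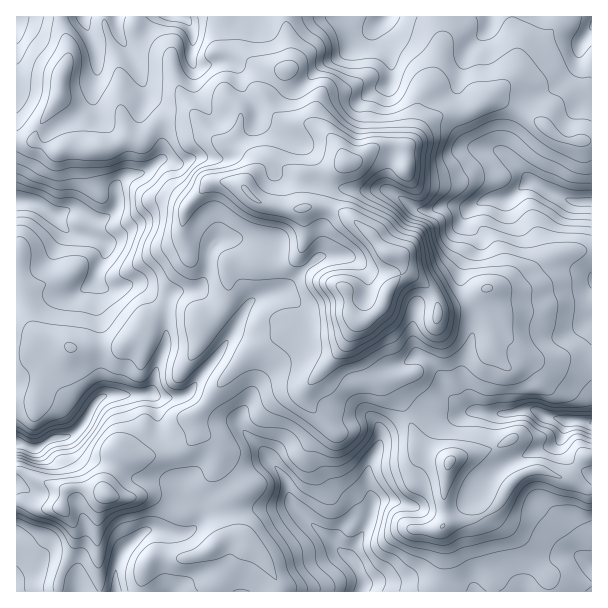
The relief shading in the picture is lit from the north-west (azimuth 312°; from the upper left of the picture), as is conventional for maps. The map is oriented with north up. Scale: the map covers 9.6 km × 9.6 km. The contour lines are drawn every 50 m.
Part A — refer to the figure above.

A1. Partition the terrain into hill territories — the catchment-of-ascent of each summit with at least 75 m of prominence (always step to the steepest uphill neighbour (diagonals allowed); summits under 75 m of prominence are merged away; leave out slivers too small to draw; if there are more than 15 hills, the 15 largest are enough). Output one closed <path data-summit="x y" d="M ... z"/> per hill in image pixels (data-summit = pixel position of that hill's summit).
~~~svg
<path data-summit="389 254" d="M591 16l-575 1 0 426 14 5 8 0 13-9 15-1 6-4 12-11 12-21 9-6 47-2 5 8 1 26 8 13 9 36 11 21 11 8 5 9-3 9-10 8-19 2-9-4-15 0-14 11-10 10-6 15-1 21 2 5 243 0 4-11-8-17-6-6 0-6 14-21 9-25-6-26 1-12 10-18 4-16 22-16 12-4 96 0 19-5 20 9 15 2-6 26 6 10 10 10 14 8 2-1z"/><path data-summit="449 462" d="M531 409l-19 5-96 0-12 4-22 16-4 16-6 9-5 20 6 27-9 25-14 21 0 6 6 6 8 17-2 11 163 0 4-10 16-16 13-8 17-4 15 10 2-1 0-89-16-8-10-10-6-10 6-26-15-2z"/><path data-summit="107 494" d="M152 394l-47 2-9 6-12 21-12 11-6 4-15 1-13 9-8 0-9-4-5 0 1 134 12-2 10-6 9 0 24 8 6 7 0 7 38 0-1-17 5-18 2-6 19-17 5-4 39 4 14-10 3-6-2-6-14-14-11-21-6-27-11-22-1-26z"/>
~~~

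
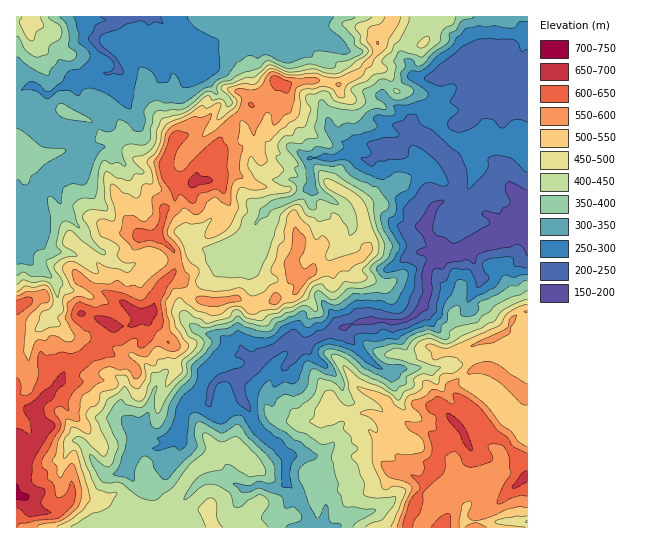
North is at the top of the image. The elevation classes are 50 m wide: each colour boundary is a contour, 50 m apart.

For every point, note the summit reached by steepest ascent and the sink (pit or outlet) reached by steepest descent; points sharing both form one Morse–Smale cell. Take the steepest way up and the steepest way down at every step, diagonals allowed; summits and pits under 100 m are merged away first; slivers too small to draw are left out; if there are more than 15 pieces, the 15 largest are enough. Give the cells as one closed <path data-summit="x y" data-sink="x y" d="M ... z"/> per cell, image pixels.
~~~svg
<path data-summit="17 495" data-sink="527 213" d="M527 16l-133 0-2 6-15 20 0 8-2 5-18 20-18 9-21-4-19 1-13 4-8-2-7 6-12 6-16 17-10 7-33 48-4 12-9 5-10-1-2 18-11 9-7 27 18 16 1 13-3 7-10 10-7 12-4 15-5 5-6 1-10 9-17 2-5-3-9 13-3 10-14 12-14 8-9 15-21 21-3 6 3 10 8 8-11 18-9 9-6 13-5 4 1 57 290-1 1-13-23-36 2-21-34-34-4-13-9-15-1-17 12-9 16-16 18-10 9 0 5 5 4 0 20-13 36-14 23-1 13 3 16-6 13-14 4-13-1-19 4-7 18-9 17-4 13-8 38-10 11-10z"/><path data-summit="17 495" data-sink="122 17" d="M393 16l-271 0-5 8-15 4-7 9 4 10 16 12 2 6 0 6-7 2-19-1-9 7-24 9-8 7-7-2-8-6-8 0-11 7 1 377 4-4 6-13 9-9 11-18-8-8-3-10 3-6 21-21 9-15 14-8 14-12 3-10 9-13 5 3 12 0 5-2 10-9 6-1 6-8 2-9 8-15 10-10 3-7-1-13-18-16 0-3 6-13 1-11 11-9 1-18 17 0 3-4 4-12 33-48 10-7 16-17 12-6 7-6 8 2 13-4 19-1 21 4 22-12 14-17 2-5 0-8 15-20z"/><path data-summit="525 478" data-sink="527 213" d="M527 224l-10 9-38 10-13 8-17 4-18 9-4 7 1 19-4 13-13 14-16 6-13-3-23 1-36 14-20 13-4 0-5-5-9 0-18 10-16 16-12 9 1 17 9 15 4 13 34 34-2 21 23 36-1 14 99 0 7-23 23-42 4-21 17-18 5 7 13-8 4 0 14 12 9 4 16 18 10 5z"/><path data-summit="525 478" data-sink="527 522" d="M479 423l-4 0-13 8-5-7-17 18-4 21-23 42-6 18 0 5 121-1 0-64-10-6-16-18-9-4z"/><path data-summit="33 17" data-sink="122 17" d="M121 16l-104 0-1 77 2 0 9-6 8 0 8 6 7 2 8-7 24-9 9-7 19 1 7-2 0-6-2-6-16-12-4-10 7-9 15-4z"/>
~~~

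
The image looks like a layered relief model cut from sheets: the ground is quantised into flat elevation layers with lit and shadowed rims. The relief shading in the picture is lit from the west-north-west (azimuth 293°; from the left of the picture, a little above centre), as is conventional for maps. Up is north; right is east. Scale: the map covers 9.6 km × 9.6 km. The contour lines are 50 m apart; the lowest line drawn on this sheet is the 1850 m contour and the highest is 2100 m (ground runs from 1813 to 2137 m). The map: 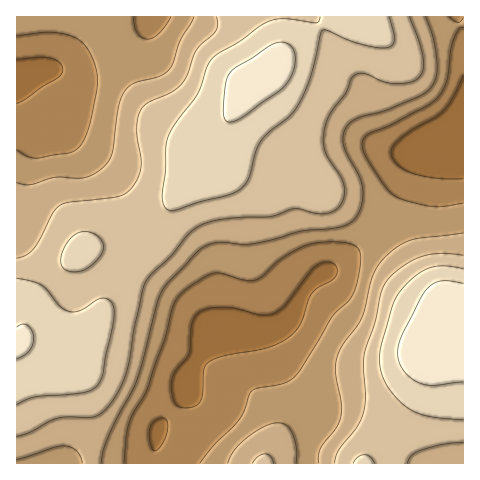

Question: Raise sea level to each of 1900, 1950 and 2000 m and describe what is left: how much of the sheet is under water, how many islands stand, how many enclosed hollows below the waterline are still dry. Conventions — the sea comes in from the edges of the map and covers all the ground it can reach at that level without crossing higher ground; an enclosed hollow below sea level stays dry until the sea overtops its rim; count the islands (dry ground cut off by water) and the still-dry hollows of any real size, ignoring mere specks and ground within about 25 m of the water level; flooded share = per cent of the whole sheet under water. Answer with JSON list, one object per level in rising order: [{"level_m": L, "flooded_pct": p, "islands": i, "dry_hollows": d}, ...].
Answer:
[{"level_m": 1900, "flooded_pct": 23, "islands": 0, "dry_hollows": 0}, {"level_m": 1950, "flooded_pct": 41, "islands": 0, "dry_hollows": 0}, {"level_m": 2000, "flooded_pct": 57, "islands": 0, "dry_hollows": 0}]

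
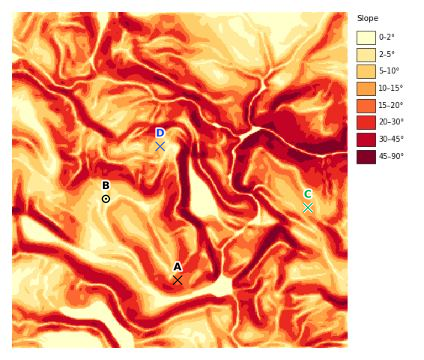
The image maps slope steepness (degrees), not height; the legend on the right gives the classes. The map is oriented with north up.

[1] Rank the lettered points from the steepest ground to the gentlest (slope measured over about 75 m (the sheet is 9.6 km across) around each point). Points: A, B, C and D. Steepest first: A C D B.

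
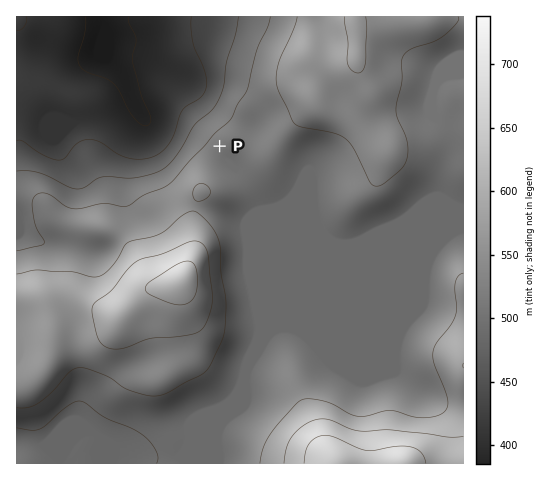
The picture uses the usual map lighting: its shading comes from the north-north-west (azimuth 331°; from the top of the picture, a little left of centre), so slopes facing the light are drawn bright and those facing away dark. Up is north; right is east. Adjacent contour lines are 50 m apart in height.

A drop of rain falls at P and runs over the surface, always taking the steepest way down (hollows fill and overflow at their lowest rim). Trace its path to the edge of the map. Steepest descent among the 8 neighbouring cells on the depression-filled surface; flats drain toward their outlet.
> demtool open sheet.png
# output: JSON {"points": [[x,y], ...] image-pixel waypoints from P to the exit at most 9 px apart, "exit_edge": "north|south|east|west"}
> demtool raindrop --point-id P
{"points": [[220, 146], [210, 139], [201, 130], [192, 120], [182, 111], [173, 106], [164, 106], [154, 112], [145, 112], [137, 106], [132, 97], [129, 88], [123, 78], [115, 69], [108, 60], [104, 50], [104, 41], [104, 32], [104, 22], [104, 17]], "exit_edge": "north"}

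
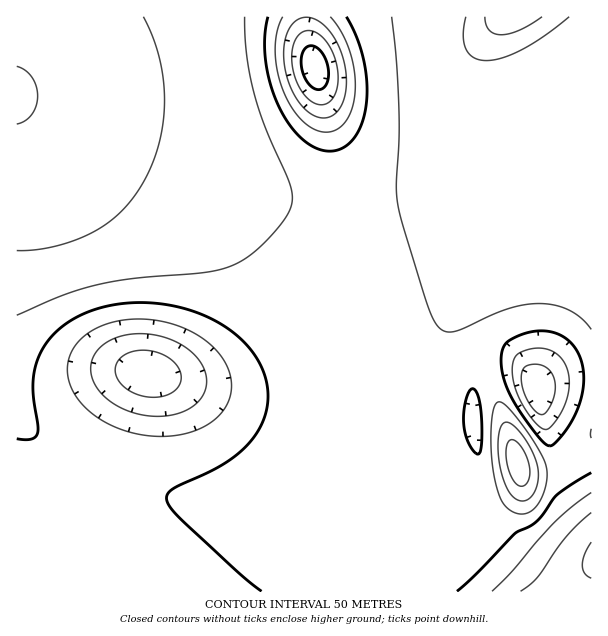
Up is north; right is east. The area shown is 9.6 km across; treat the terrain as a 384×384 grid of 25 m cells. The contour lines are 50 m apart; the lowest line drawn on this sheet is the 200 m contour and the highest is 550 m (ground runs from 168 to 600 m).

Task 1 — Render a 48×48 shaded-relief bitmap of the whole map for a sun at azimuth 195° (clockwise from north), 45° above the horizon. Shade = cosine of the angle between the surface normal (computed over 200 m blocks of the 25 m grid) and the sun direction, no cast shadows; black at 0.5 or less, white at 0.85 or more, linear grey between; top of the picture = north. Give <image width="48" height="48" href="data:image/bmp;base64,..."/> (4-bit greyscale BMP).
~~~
<image width="48" height="48" href="data:image/bmp;base64,Qk32BAAAAAAAAHYAAAAoAAAAMAAAADAAAAABAAQAAAAAAIAEAAATCwAAEwsAABAAAAAAAAAAAAAAABEREQAiIiIAMzMzAERERABVVVUAZmZmAHd3dwCIiIgAmZmZAKqqqgC7u7sAzMzMAN3d3QDu7u4A////AJmZmZmZmZmZmZmZmZmZmZmaqqqqu7qph5mZmZmZmZmZmZmZmZmZmZmaqqqqu6qZiJmZmZmZmZmZmZmZmZmZmZmZqqqqqqqpmJmZmZmZmZmZmZmZmZmZmZmZmZqqqqqqqZmZmZmZmZmZmZmZmZmZmZmZmZmqq7u6qpmZmZmZmZmZmZmZmZmZmZmZmZmarNy7u5mZmZmZmZmZmZmZmZmZmZmZmZmZvuy7u5mZmZmZmZmZmZmZmZmZmZmZmZmZz+urzJmZmZmZmZmZmZmZmZmZmZmZmZiJ3smbzJmZmZmYiIiIiZmZmZmZmZmZmYiK3aZ6vJmZmZiIiIiIiImZmZmZmZmZmYeKy2Npu5mZmIh3d3d3iIiZmZmZmZmZmIeKqCBIm5mZiHdmZWZneIiZmZmZmZmZmIealABHipmYh2ZVRFVmd4iZmZmZmZmZmYiacQBGeZmIdlVEREVWeIiZmZmZmZmZmYipUABWeJmHdlRERFVneImZmZmZmZmZmZmpQAN3iJiHdlVVVWd4iZmZmZmZmZmZmZqpQCeZmZiHdmZmd4mZqqqqmZmZmZmZmZqoU3u6qpmIiHiJmqu7u7qqqZmZmZmZmZqoZr3MupmZmZqrzMzMy7uqqZmZmZmZmZqoit7dy6qqqrvN3u7dzLuqqZmZmZmZmZqprN7ty6qqu8ze7u7dzLuqqZmZmZmZmZmqvN3dy6q7vM3e7u7dy7qqmZmZmZmZmZmqu8zMy6q7vM3d7t3cu6qqmZmZmZmZmZmaq7u7u6q7vMzd3czLuqqpmZmZmZmZmZmZqqq7qqq7u7zMzLu7qqqZmZmZmZmZmZmZmqqqqqqqu7u7u7qqqpmZmZmZmZmZmZmZmZmamaqqqqqqqqqqmZmZmZmZmZmZmZmZmZmZmaqqqqqqqqqZmZmZmZmZmZmZmZmZmZmZmaqqqqqqqZmZmZmZmZmZmZmZmZmZmZmZmaqqqqqZmZmZmZmZmZmZmZmZmZmZmZmZmaqqqpmZmZmZmZmZmZmZmZmZmZmZmZmZmaqqmZmZmZmZmZmZmZmZmZmZmZmZmZmZmaqZmZmZmZmZmZmZmYiImZmZmZmZmZmZmZmZmZmZmZmZmZmZiIeIiZmZmZmZmZmZmZmZmZmZmZmZmZmYh3Z3iJmZmZmZmZmZmZmZmZmZmZmZmZmYdlVniJmZmZmZmZmZmZmZmZmZmZmZmZmHZURWeJmZmZmZmZmZmZmZmZmZmZmZmZiHUyJGiZmZmZmZmZmZmZmZmZmZmZmZmZh2MRJGiZmZmZmZmZmZmZmZmZmZmZmZmYh1IAJXiZmZmZmZmZmZmZmZmZmZmZmZmYhkEBRomqmZmaqqmZmZmZmZmZmZmZmZmYdjEUeaqqmZmqqqqpmZmZmZmIiIiImZmIdkI3q7uqmZmaq7qqmZmZiIiIiIiIiJiIdkRq3cy6mZmaq7u6qZmYiIiIiIiIiIiIdmad7ty6mZmZq8zLupmYiIiIiIiIiIiIh3i+/tyqmZmZq83cy6mYiIiIiIiIiIiIiIrf/tupmZmZms3dy6mQ=="/>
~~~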